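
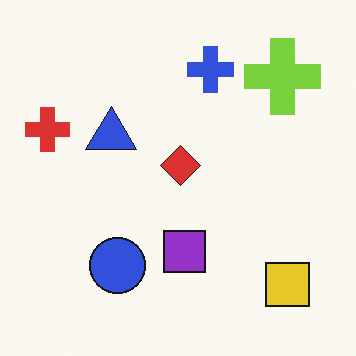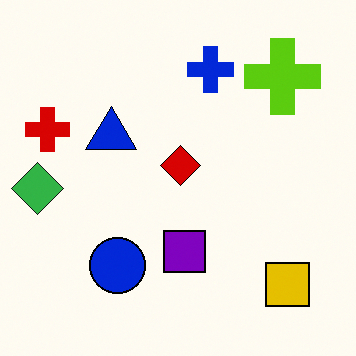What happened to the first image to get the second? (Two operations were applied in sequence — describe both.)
The transformation is: given slightly increased contrast, then overlaid with an additional green diamond.

Tones are pushed away from mid-grey across the whole image — a global contrast change. A green diamond appears in the second image that is absent from the first.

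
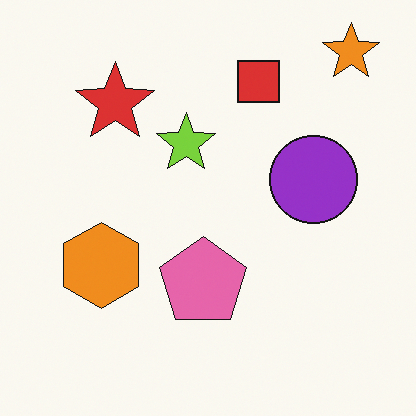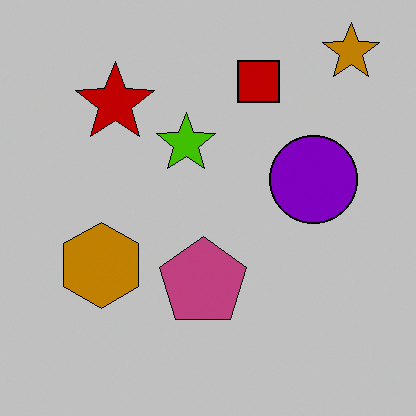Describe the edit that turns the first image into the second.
It was heavily posterized to just a handful of flat colors.

Each flat color has snapped to a coarser quantized level — most visibly, the near-white background has dropped to a flat grey.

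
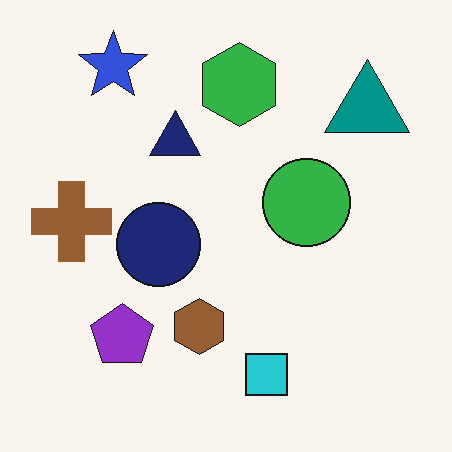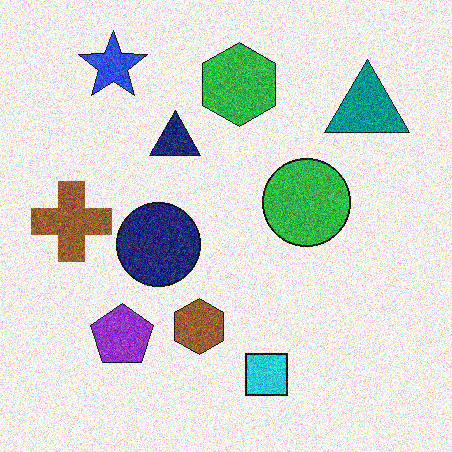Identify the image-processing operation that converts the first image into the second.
Degraded with heavy additive noise.

Random speckle covers the whole image, including the flat background.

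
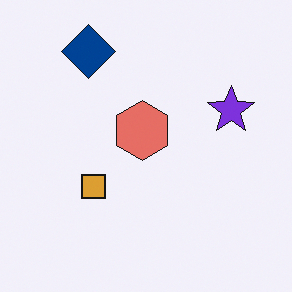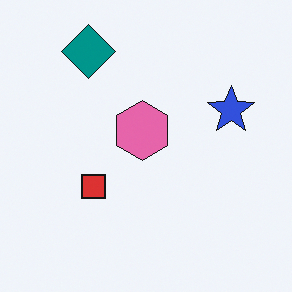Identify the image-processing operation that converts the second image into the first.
The image was hue-shifted by a small amount.

Every shape's color has rotated by the same amount around the hue wheel — a uniform hue shift.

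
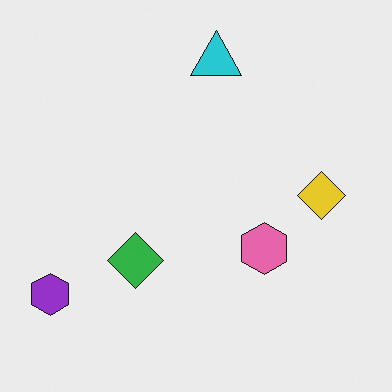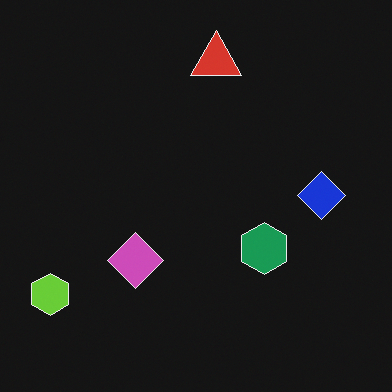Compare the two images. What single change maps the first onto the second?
The image was color-inverted (negative).

The light background has become dark and every shape's color is its complement — a photographic negative.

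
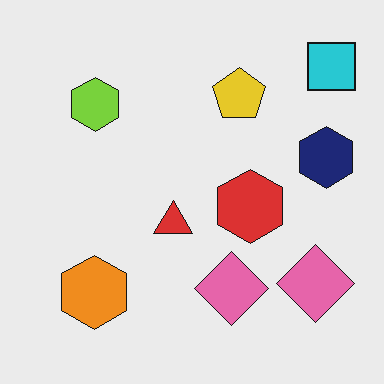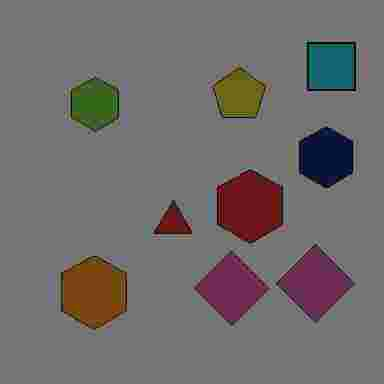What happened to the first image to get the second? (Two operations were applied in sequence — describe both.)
The transformation is: substantially darkened, then heavily JPEG-compressed with obvious blocking artifacts.

Every pixel — background and shapes alike — is uniformly darkened. Blocky 8×8 compression artifacts appear around shape edges and the flat background shows ringing — characteristic JPEG degradation.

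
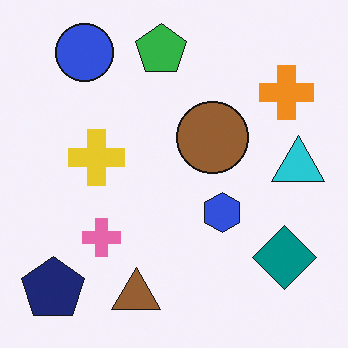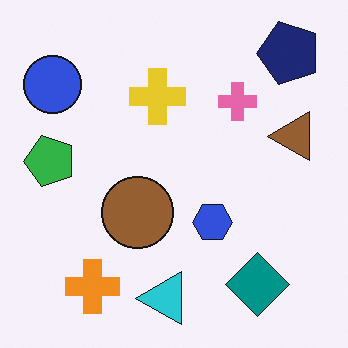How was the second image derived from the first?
It was transposed (reflected across the top-left ↔ bottom-right diagonal).

Shapes have swapped their row and column positions — what was in the top-right is now in the bottom-left — a diagonal reflection.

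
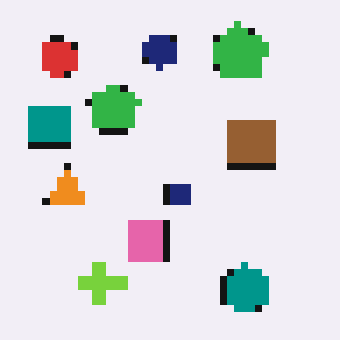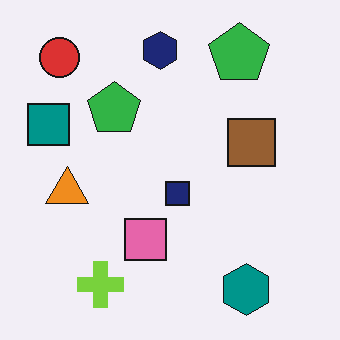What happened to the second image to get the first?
The first image is the second pixelated into visible square blocks.

Shapes are reduced to large square blocks; fine edges and outlines are lost — a downscale-then-upscale (mosaic) effect.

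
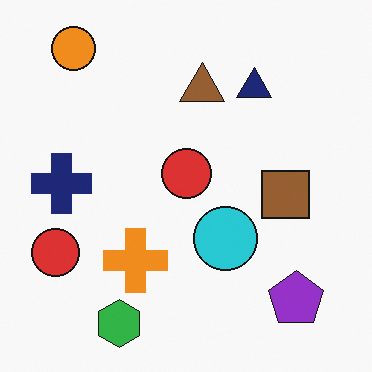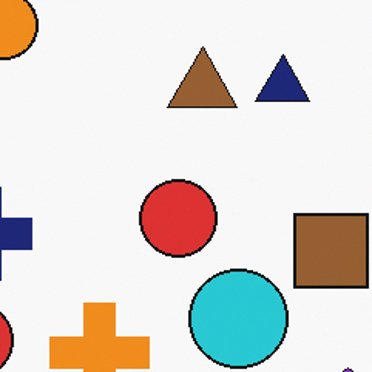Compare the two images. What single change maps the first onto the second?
The transformation is: cropped to a modestly smaller region and rescaled.

The visible shapes are larger and the field of view is narrower; shapes near the original edges may be partly or wholly outside the frame — a crop-and-rescale.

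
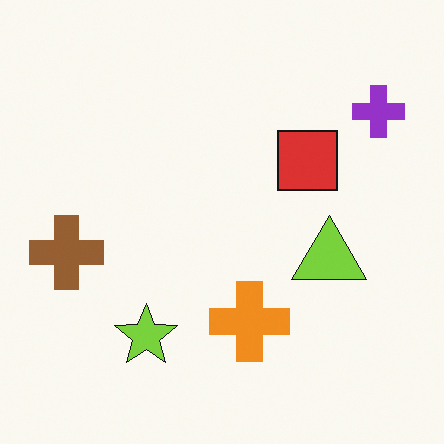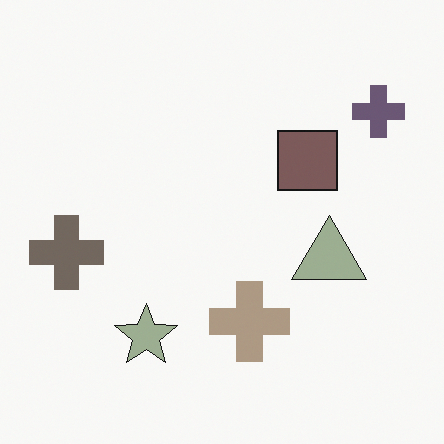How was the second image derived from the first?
The transformation is: heavily desaturated.

All colors are more muted and greyish — a global saturation change.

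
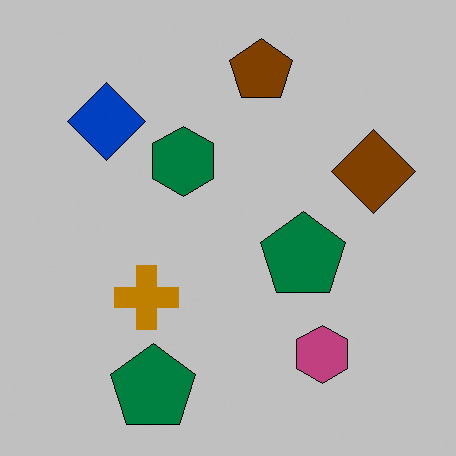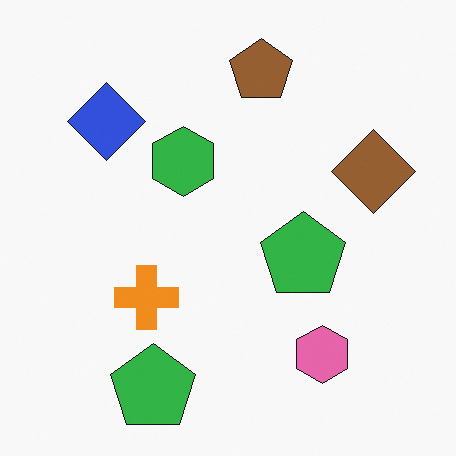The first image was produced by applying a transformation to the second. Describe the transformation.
The transformation is: aggressively posterized.

Each flat color has snapped to a coarser quantized level — most visibly, the near-white background has dropped to a flat grey.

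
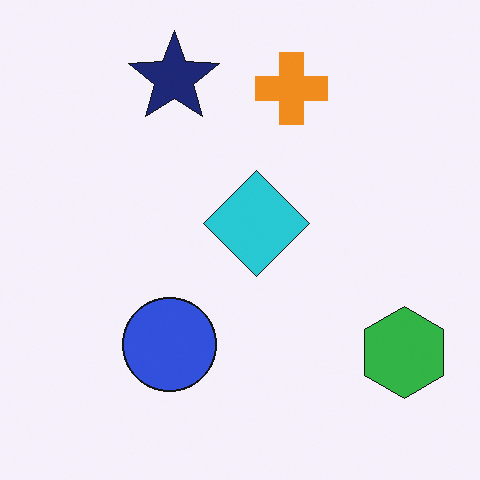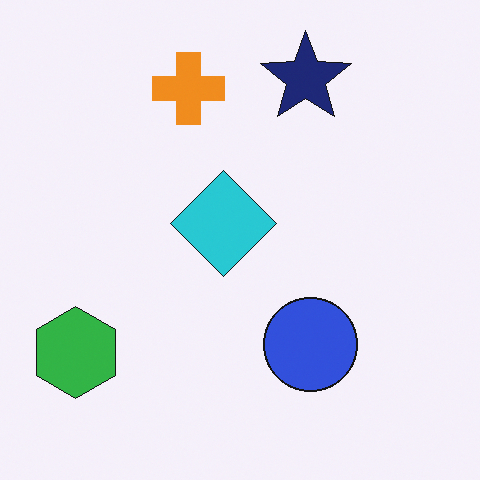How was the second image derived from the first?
The second image is the first flipped horizontally (left ↔ right).

The green hexagon is in the bottom-right of the first image and the bottom-left of the second — shapes on opposite sides of the vertical midline have swapped in a mirror flip.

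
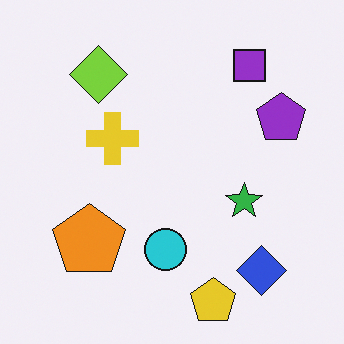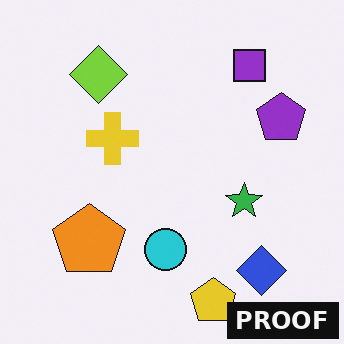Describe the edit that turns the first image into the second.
The second image is the first watermarked with the text "PROOF" in the lower-right corner.

A dark label reading "PROOF" appears in the lower-right corner.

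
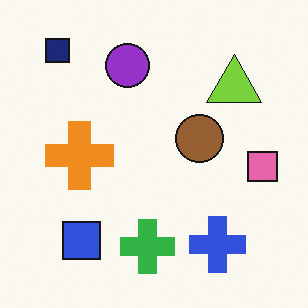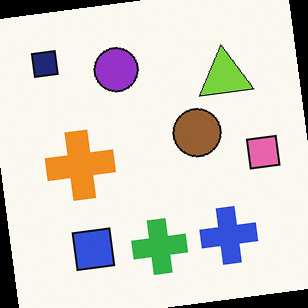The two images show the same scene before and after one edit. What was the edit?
It was rotated counter-clockwise by a slight angle.

Every shape is tilted by the same angle and the image corners show triangular fill wedges — a whole-image rotation by a non-right angle.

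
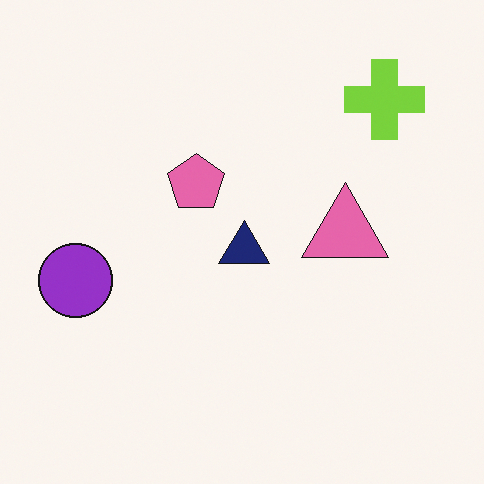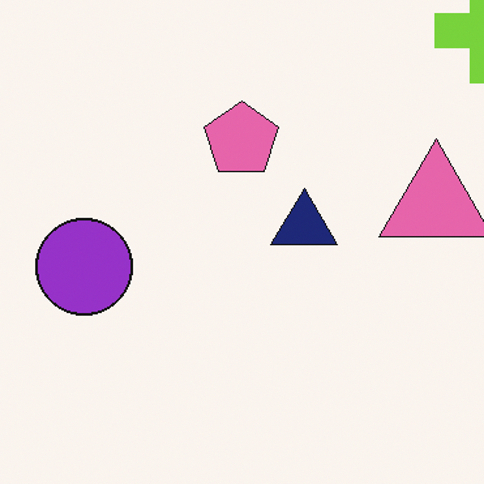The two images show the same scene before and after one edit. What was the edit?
Cropped slightly and scaled back up.

The visible shapes are larger and the field of view is narrower; shapes near the original edges may be partly or wholly outside the frame — a crop-and-rescale.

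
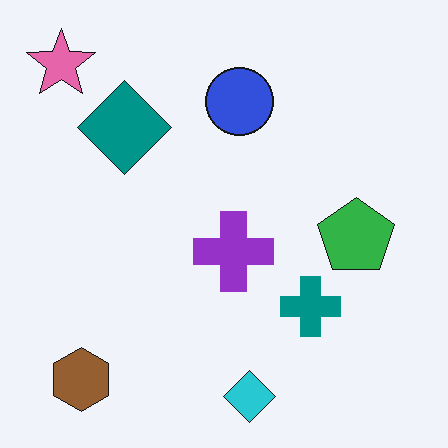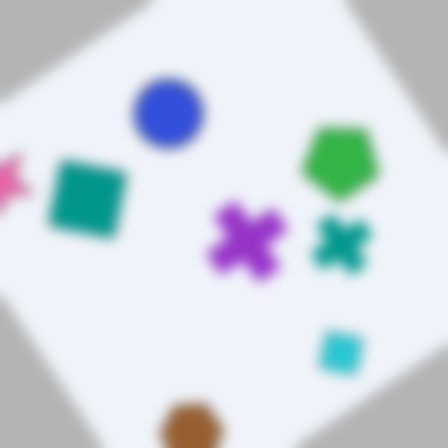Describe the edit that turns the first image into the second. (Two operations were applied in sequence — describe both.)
It was rotated counter-clockwise by a large amount — several tens of degrees, then heavily blurred.

Every shape is tilted by the same angle and the image corners show triangular fill wedges — a whole-image rotation by a non-right angle. Shape edges and outlines are uniformly softened across the whole image.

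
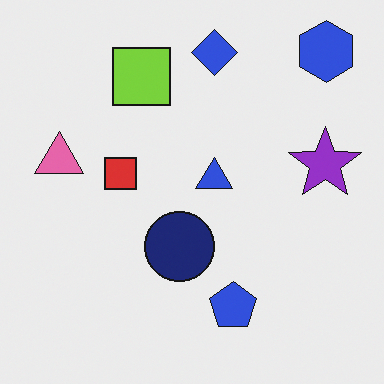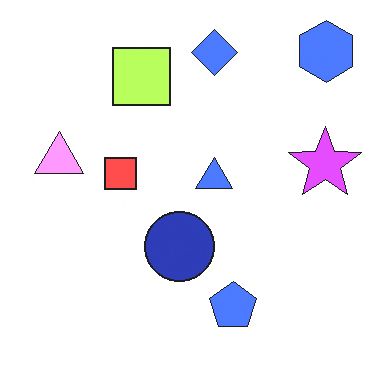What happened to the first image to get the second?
This is the original image brightened a lot.

Every pixel — background and shapes alike — is uniformly brightened.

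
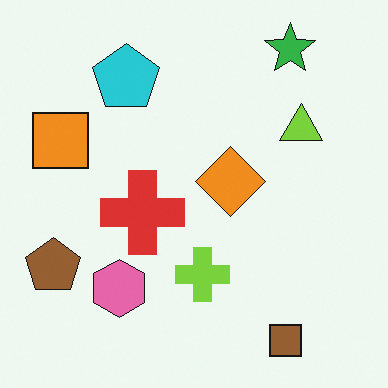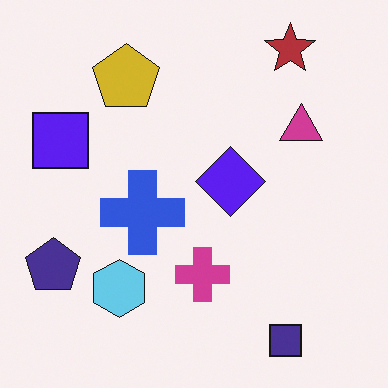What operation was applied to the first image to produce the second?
This is the original image hue-shifted by a large amount.

Every shape's color has rotated by the same amount around the hue wheel — a uniform hue shift.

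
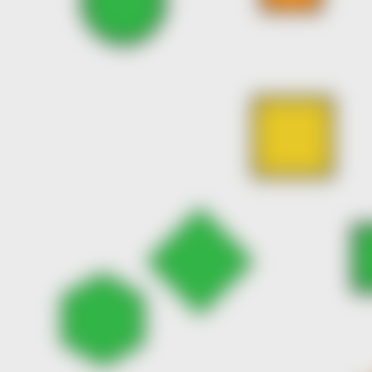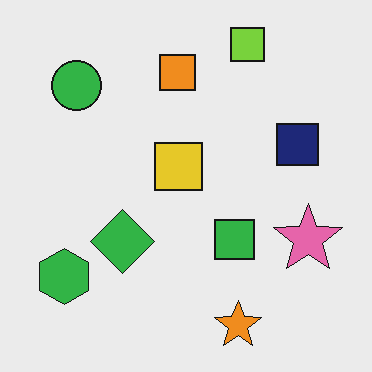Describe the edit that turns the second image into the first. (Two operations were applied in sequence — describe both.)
Strongly gaussian-blurred, then cropped tightly and scaled back up.

Shape edges and outlines are uniformly softened across the whole image. The visible shapes are larger and the field of view is narrower; shapes near the original edges may be partly or wholly outside the frame — a crop-and-rescale.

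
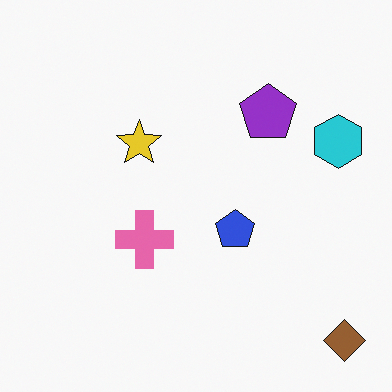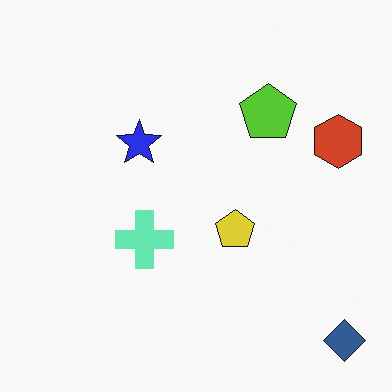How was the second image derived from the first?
The transformation is: hue-shifted by a large amount.

Every shape's color has rotated by the same amount around the hue wheel — a uniform hue shift.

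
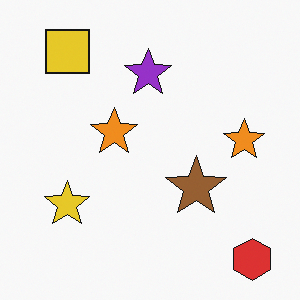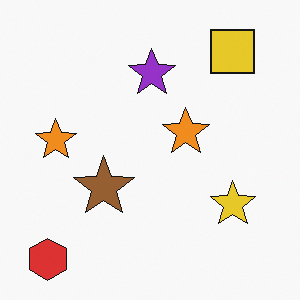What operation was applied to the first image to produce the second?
The image was flipped horizontally (left ↔ right).

The red hexagon is in the bottom-right of the first image and the bottom-left of the second — shapes on opposite sides of the vertical midline have swapped in a mirror flip.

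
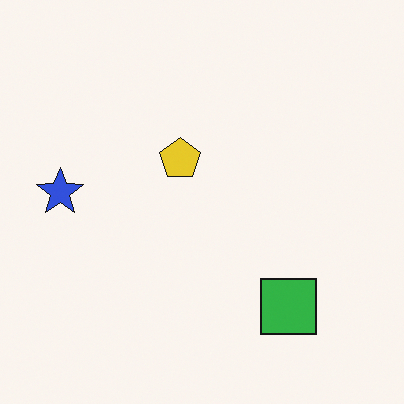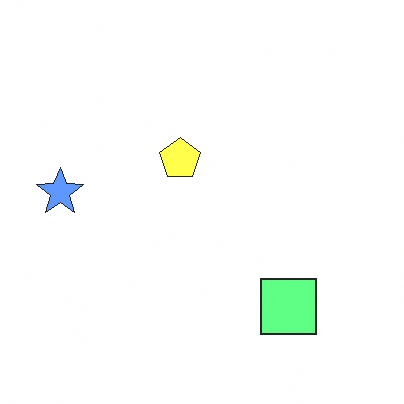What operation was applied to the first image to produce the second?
The image was noticeably brightened.

Every pixel — background and shapes alike — is uniformly brightened.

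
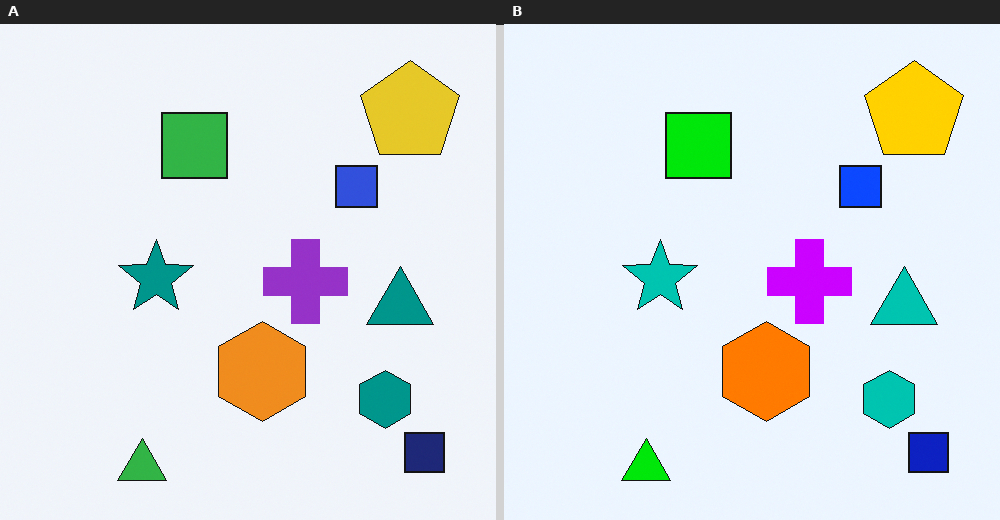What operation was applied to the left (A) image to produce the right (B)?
This is the original image made much more vivid (saturation change).

All colors are more vivid — a global saturation change.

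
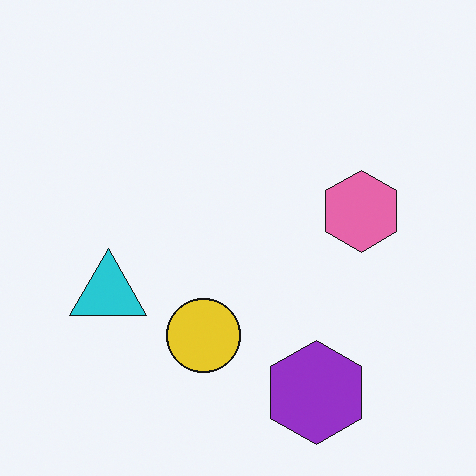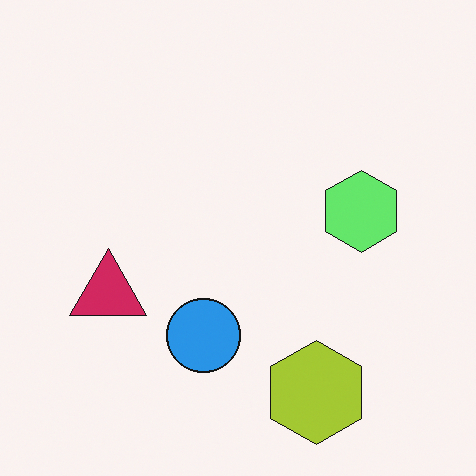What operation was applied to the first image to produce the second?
This is the original image hue-shifted by a large amount.

Every shape's color has rotated by the same amount around the hue wheel — a uniform hue shift.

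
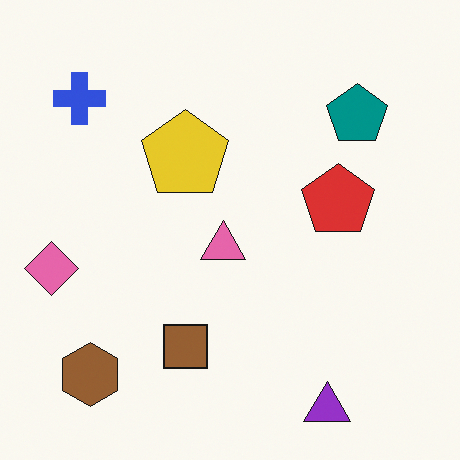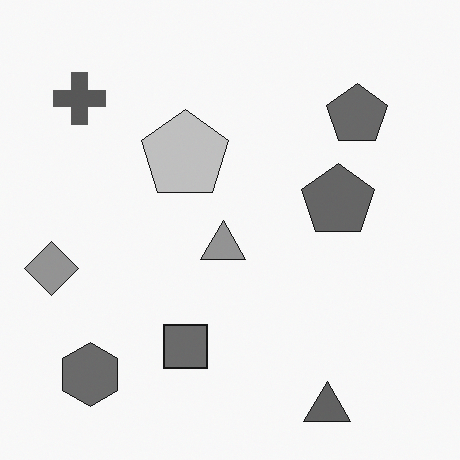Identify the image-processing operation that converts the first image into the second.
The image was converted to grayscale.

All color is removed — every shape is now a shade of grey.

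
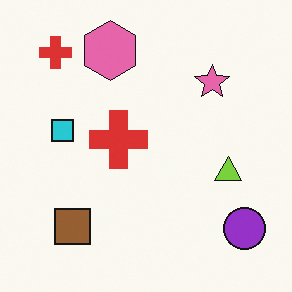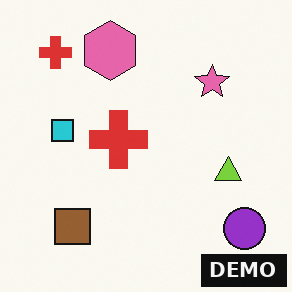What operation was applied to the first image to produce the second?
This is the original image watermarked with the text "DEMO" in the lower-right corner.

A dark label reading "DEMO" appears in the lower-right corner.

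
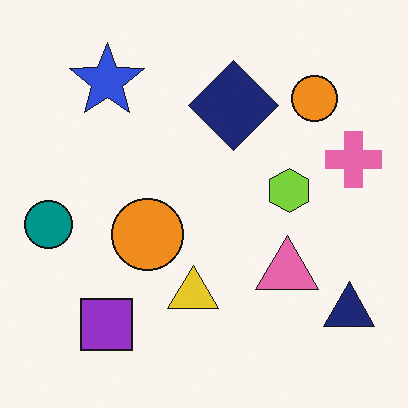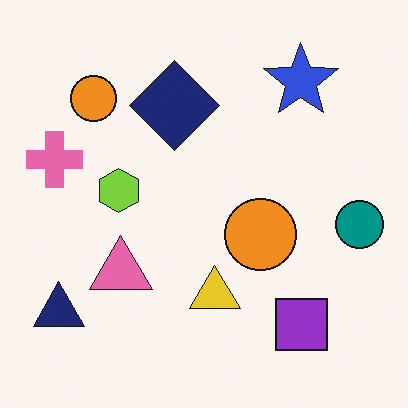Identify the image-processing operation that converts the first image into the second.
The second image is the first flipped horizontally (left ↔ right).

The teal circle is in the left of the first image and the right of the second — shapes on opposite sides of the vertical midline have swapped in a mirror flip.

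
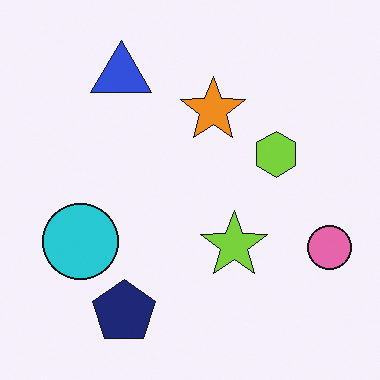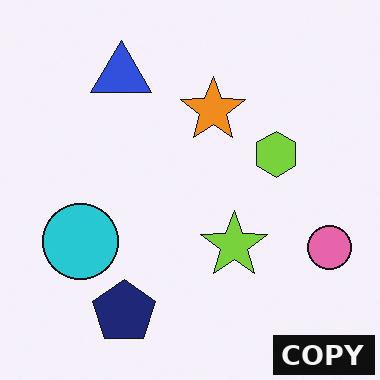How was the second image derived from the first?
The image was watermarked with the text "COPY" in the lower-right corner.

A dark label reading "COPY" appears in the lower-right corner.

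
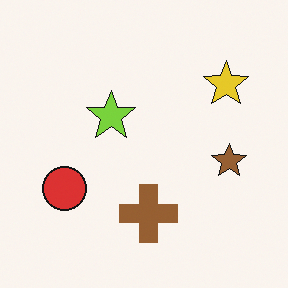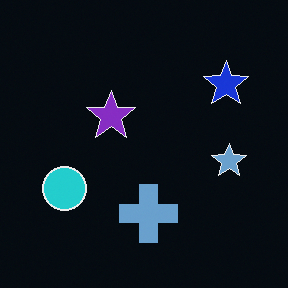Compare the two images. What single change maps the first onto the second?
The image was color-inverted (negative).

The light background has become dark and every shape's color is its complement — a photographic negative.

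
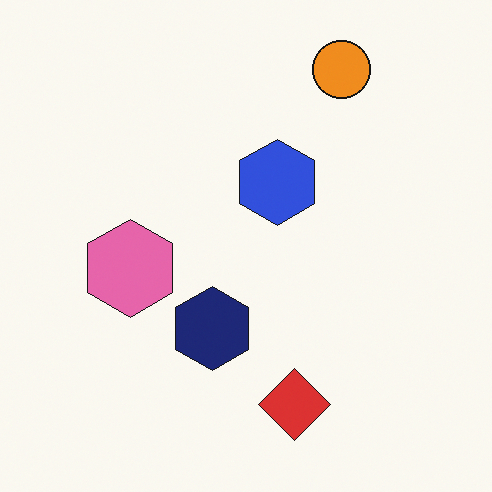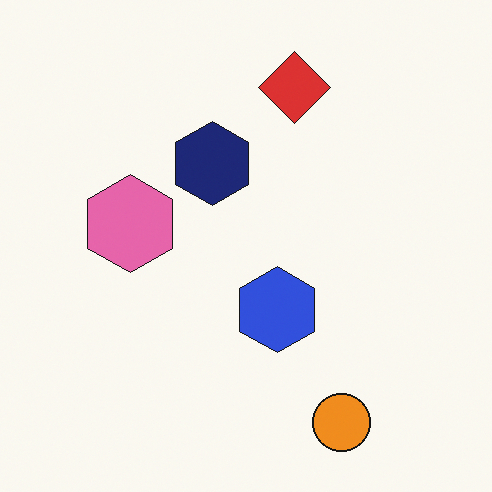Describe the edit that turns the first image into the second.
This is the original image flipped vertically (top ↔ bottom).

The orange circle is in the top-right of the first image and the bottom-right of the second — shapes on opposite sides of the horizontal midline have swapped in a mirror flip.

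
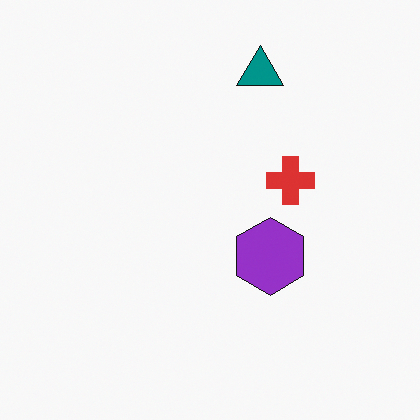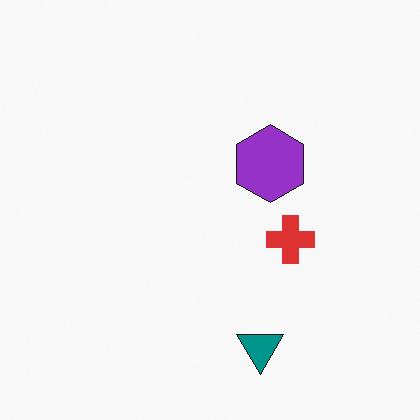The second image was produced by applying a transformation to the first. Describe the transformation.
The transformation is: flipped vertically (top ↔ bottom).

The teal triangle is in the top of the first image and the bottom of the second — shapes on opposite sides of the horizontal midline have swapped in a mirror flip.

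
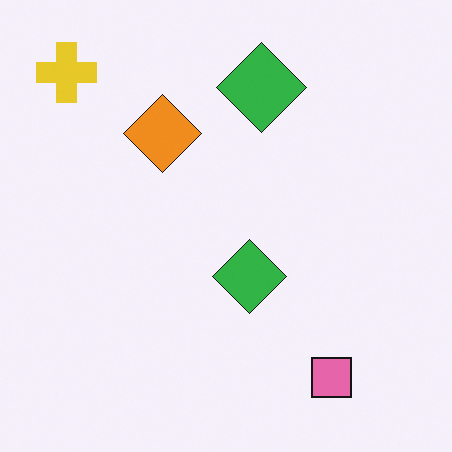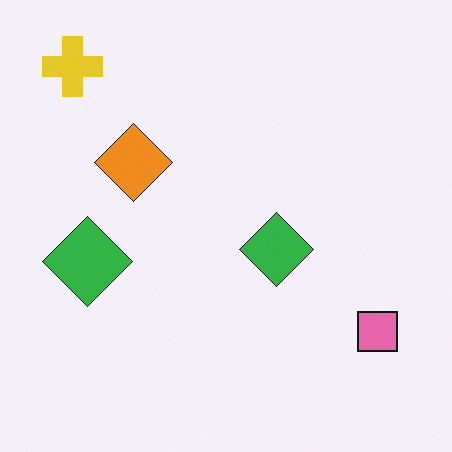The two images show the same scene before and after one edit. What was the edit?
This is the original image transposed (reflected across the top-left ↔ bottom-right diagonal).

Shapes have swapped their row and column positions — what was in the top-right is now in the bottom-left — a diagonal reflection.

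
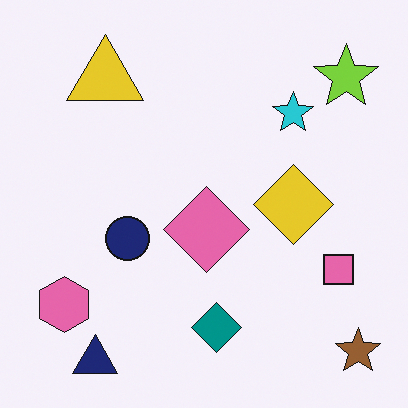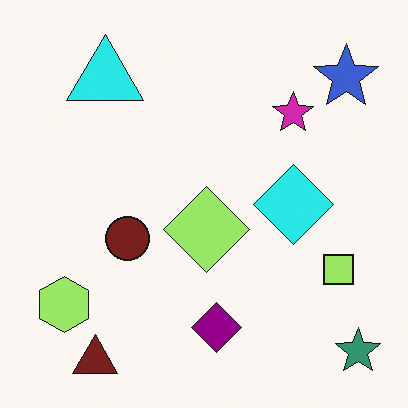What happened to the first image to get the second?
It was hue-shifted by a moderate amount.

Every shape's color has rotated by the same amount around the hue wheel — a uniform hue shift.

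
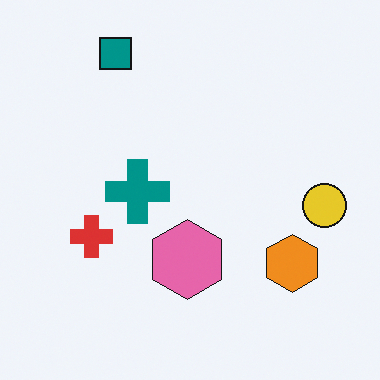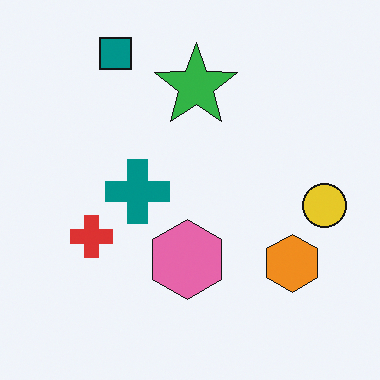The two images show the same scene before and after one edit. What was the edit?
This is the original image overlaid with an additional green star.

A green star appears in the second image that is absent from the first.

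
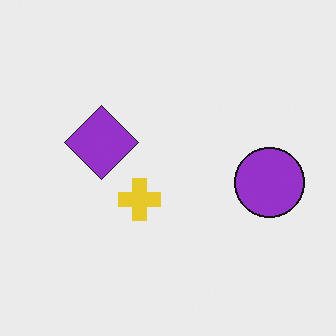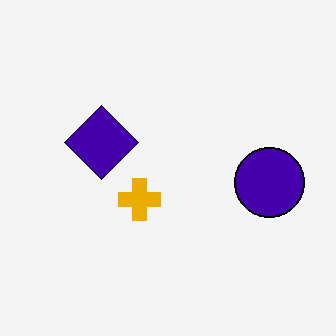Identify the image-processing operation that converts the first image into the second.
This is the original image given much higher contrast.

Tones are pushed away from mid-grey across the whole image — a global contrast change.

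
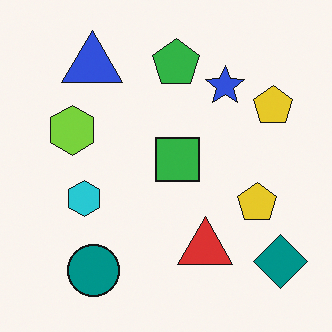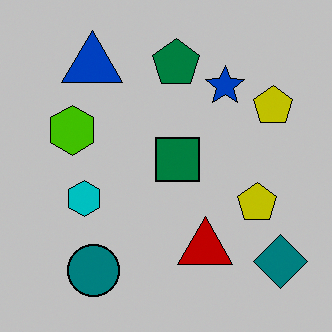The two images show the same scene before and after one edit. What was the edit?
This is the original image aggressively posterized.

Each flat color has snapped to a coarser quantized level — most visibly, the near-white background has dropped to a flat grey.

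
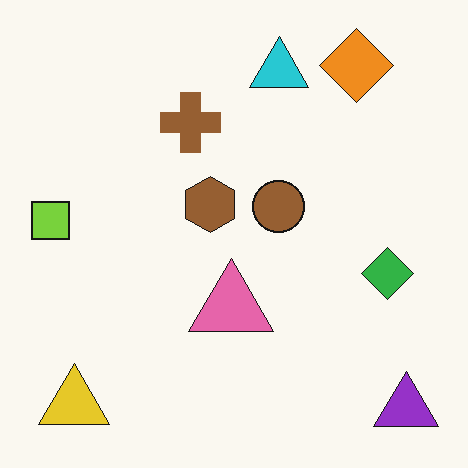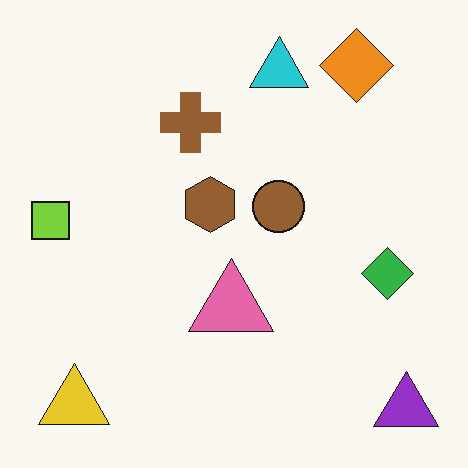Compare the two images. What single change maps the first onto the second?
The second image is the first JPEG-compressed with visible artifacts.

Blocky 8×8 compression artifacts appear around shape edges and the flat background shows ringing — characteristic JPEG degradation.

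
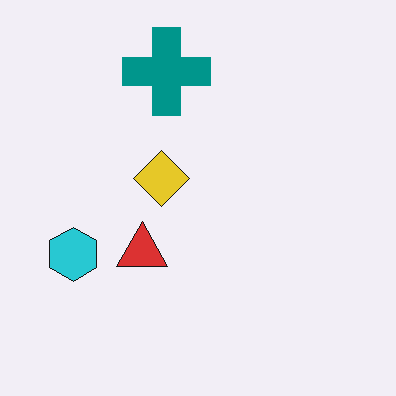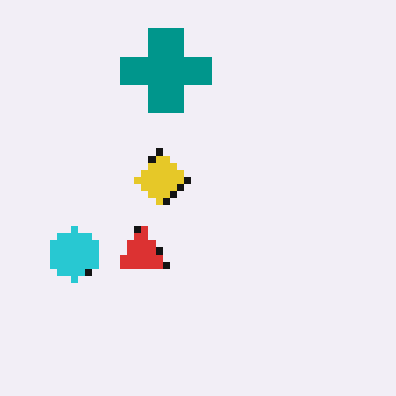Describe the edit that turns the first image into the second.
The second image is the first pixelated into visible square blocks.

Shapes are reduced to large square blocks; fine edges and outlines are lost — a downscale-then-upscale (mosaic) effect.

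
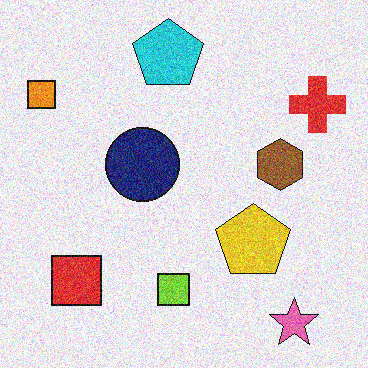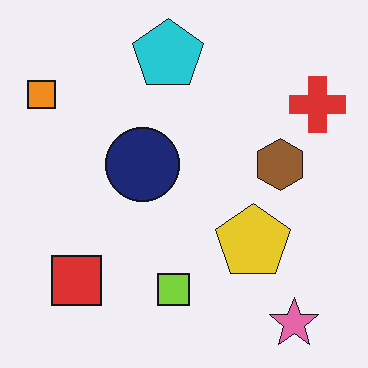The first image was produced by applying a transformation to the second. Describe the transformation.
The transformation is: degraded with heavy additive noise.

Random speckle covers the whole image, including the flat background.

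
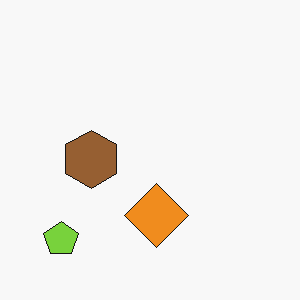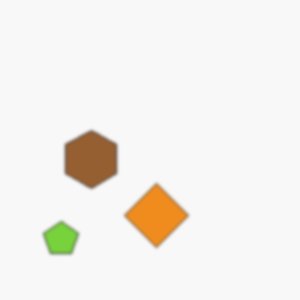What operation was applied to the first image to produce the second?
It was slightly softened.

Shape edges and outlines are uniformly softened across the whole image.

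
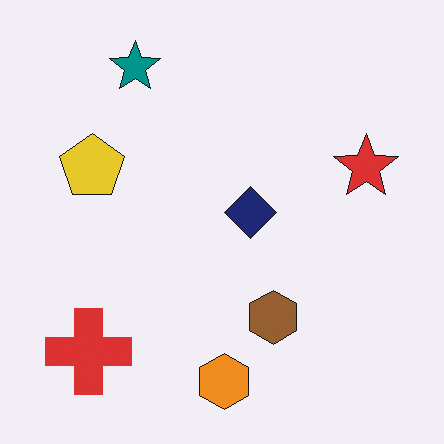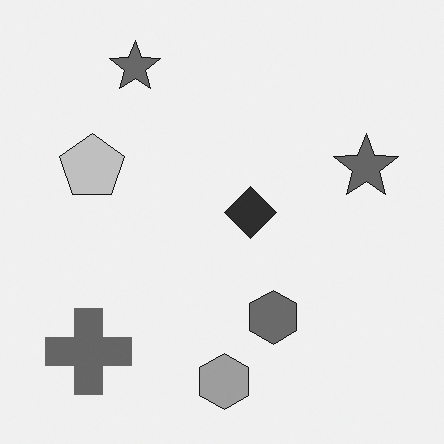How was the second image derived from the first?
The transformation is: converted to grayscale.

All color is removed — every shape is now a shade of grey.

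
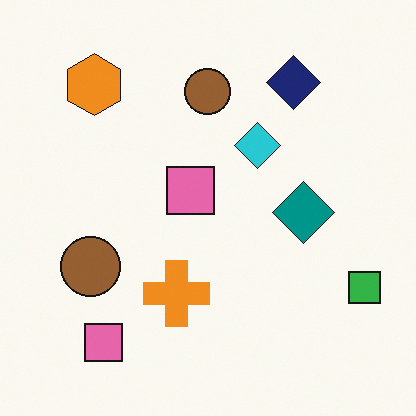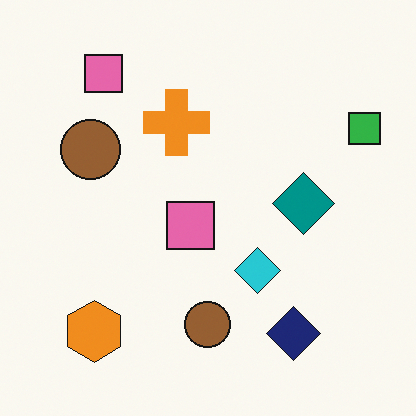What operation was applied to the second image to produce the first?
Flipped vertically (top ↔ bottom).

The navy diamond is in the bottom-right of the second image and the top-right of the first — shapes on opposite sides of the horizontal midline have swapped in a mirror flip.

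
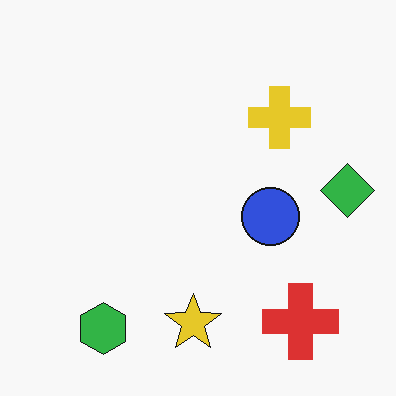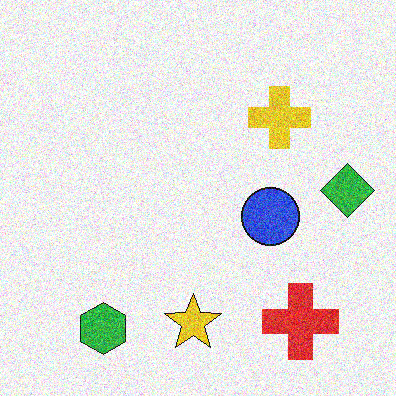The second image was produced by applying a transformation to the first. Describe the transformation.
The image was degraded with heavy additive noise.

Random speckle covers the whole image, including the flat background.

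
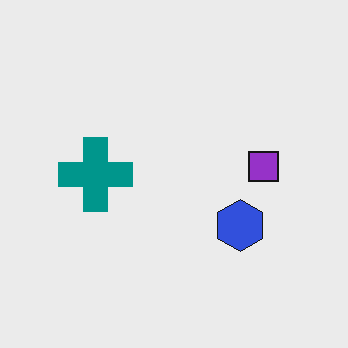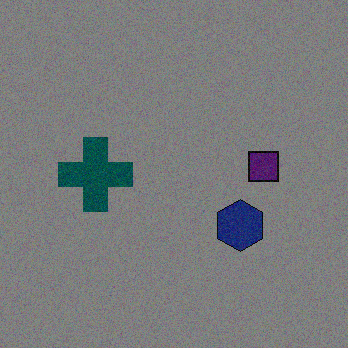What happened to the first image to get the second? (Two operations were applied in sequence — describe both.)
This is the original image degraded with moderate additive noise, then darkened a lot.

Random speckle covers the whole image, including the flat background. Every pixel — background and shapes alike — is uniformly darkened.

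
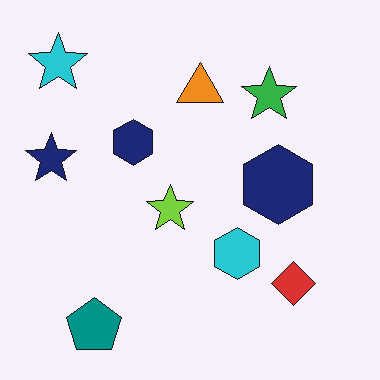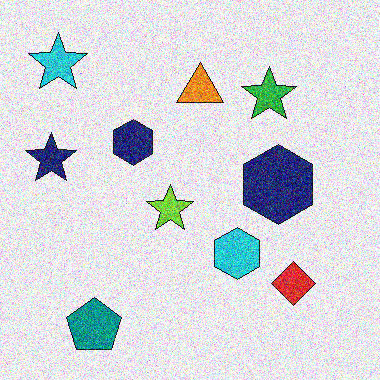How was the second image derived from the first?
The transformation is: degraded with a thick layer of grain.

Random speckle covers the whole image, including the flat background.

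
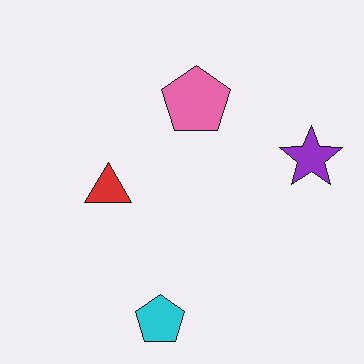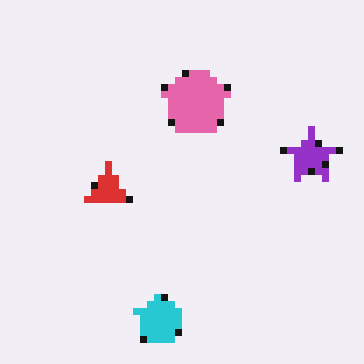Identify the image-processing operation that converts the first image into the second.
Moderately pixelated.

Shapes are reduced to large square blocks; fine edges and outlines are lost — a downscale-then-upscale (mosaic) effect.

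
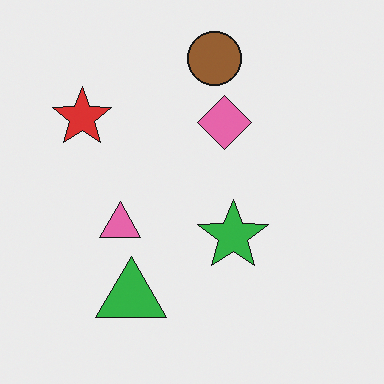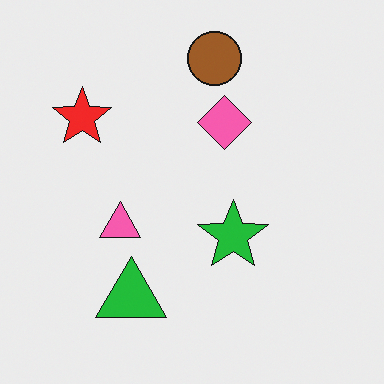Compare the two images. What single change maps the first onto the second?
The transformation is: slightly oversaturated.

All colors are more vivid — a global saturation change.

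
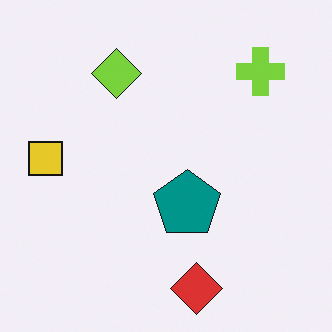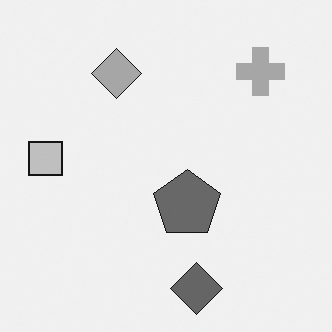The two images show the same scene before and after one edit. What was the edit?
The image was converted to grayscale.

All color is removed — every shape is now a shade of grey.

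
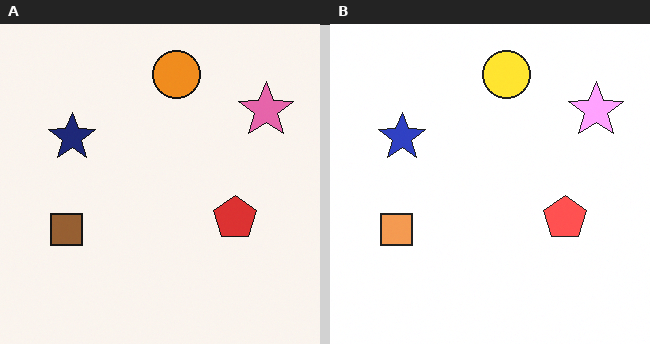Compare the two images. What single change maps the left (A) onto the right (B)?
The transformation is: noticeably brightened.

Every pixel — background and shapes alike — is uniformly brightened.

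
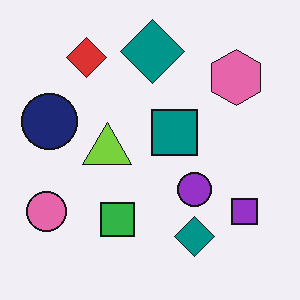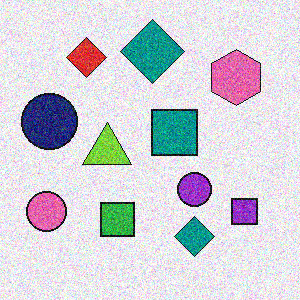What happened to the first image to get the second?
This is the original image degraded with strong gaussian noise.

Random speckle covers the whole image, including the flat background.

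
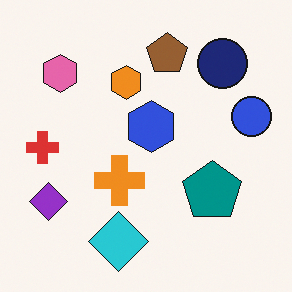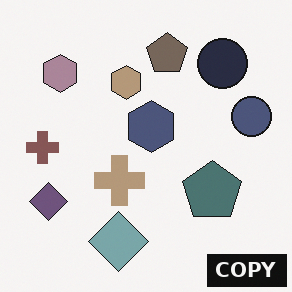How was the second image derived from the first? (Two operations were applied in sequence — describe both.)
The image was made much more muted (saturation change), then watermarked with the text "COPY" in the lower-right corner.

All colors are more muted and greyish — a global saturation change. A dark label reading "COPY" appears in the lower-right corner.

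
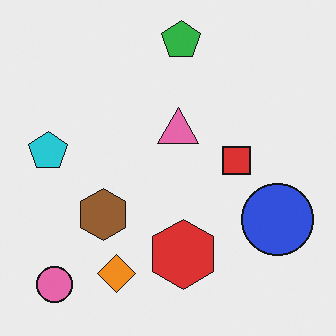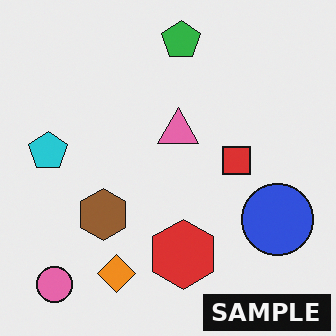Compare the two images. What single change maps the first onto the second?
This is the original image watermarked with the text "SAMPLE" in the lower-right corner.

A dark label reading "SAMPLE" appears in the lower-right corner.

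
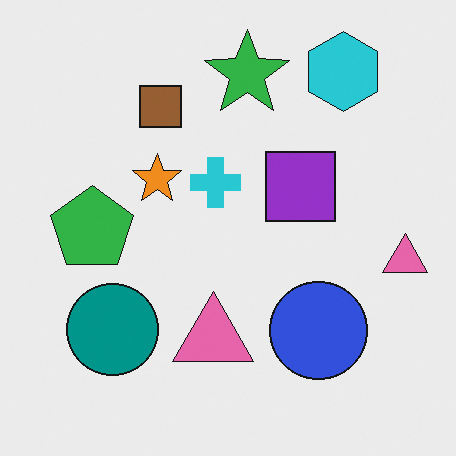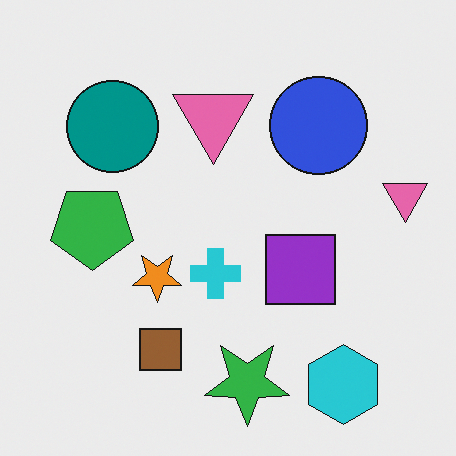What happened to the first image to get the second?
The image was flipped vertically (top ↔ bottom).

The cyan hexagon is in the top-right of the first image and the bottom-right of the second — shapes on opposite sides of the horizontal midline have swapped in a mirror flip.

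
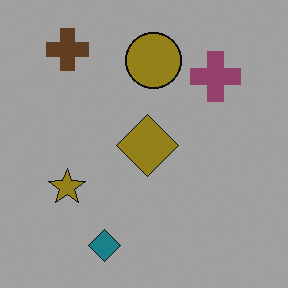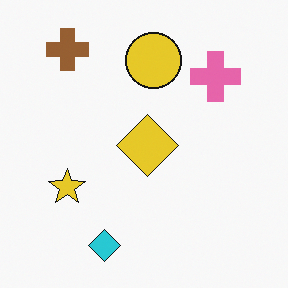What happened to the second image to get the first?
This is the original image noticeably darkened.

Every pixel — background and shapes alike — is uniformly darkened.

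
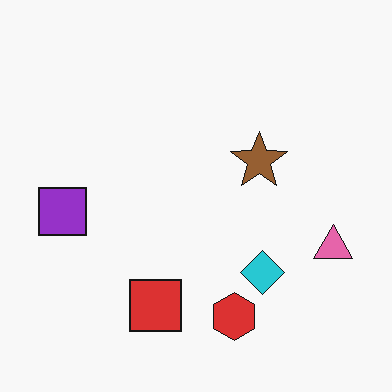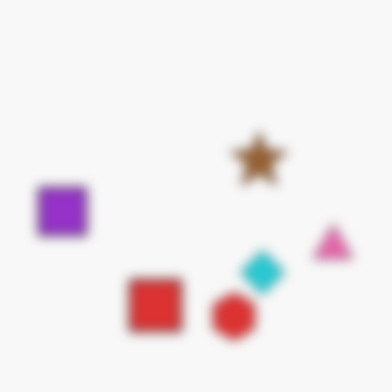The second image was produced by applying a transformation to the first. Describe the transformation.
The second image is the first strongly gaussian-blurred.

Shape edges and outlines are uniformly softened across the whole image.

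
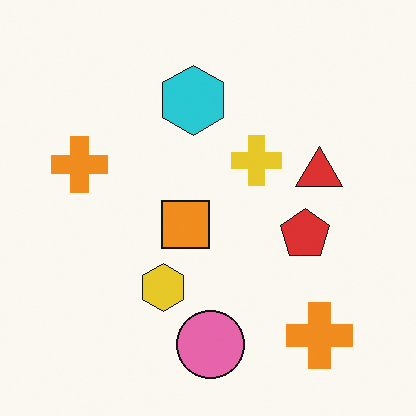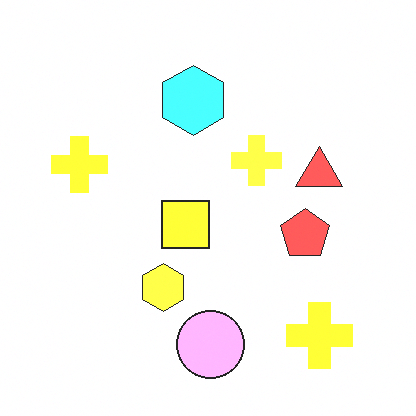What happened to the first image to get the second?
This is the original image noticeably brightened.

Every pixel — background and shapes alike — is uniformly brightened.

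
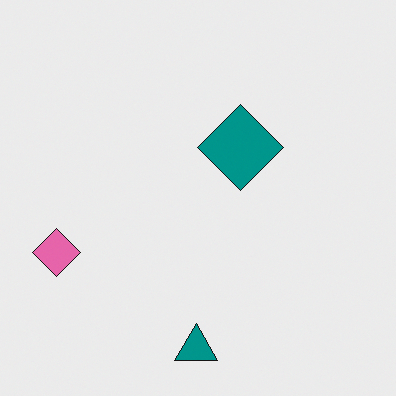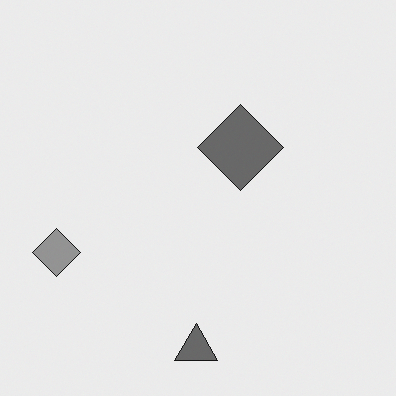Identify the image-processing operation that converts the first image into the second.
It was converted to grayscale.

All color is removed — every shape is now a shade of grey.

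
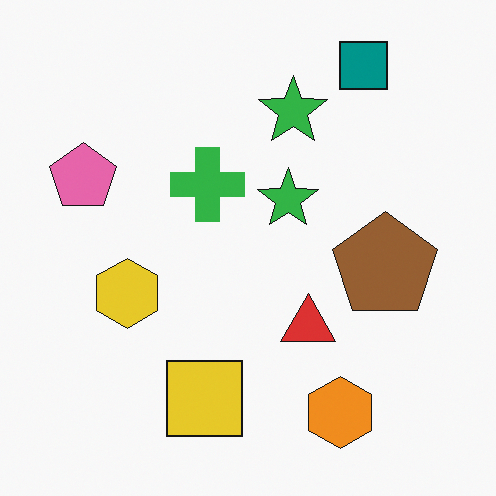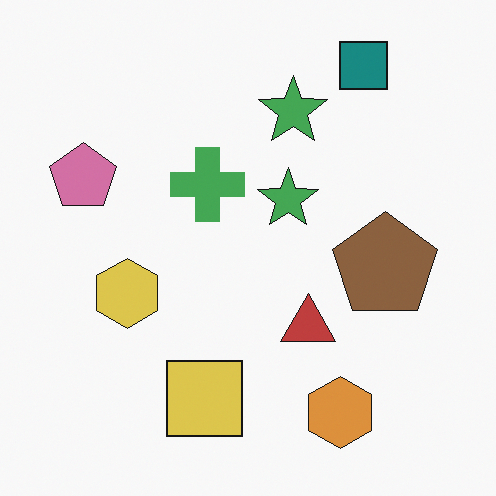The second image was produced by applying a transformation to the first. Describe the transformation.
The image was slightly desaturated.

All colors are more muted and greyish — a global saturation change.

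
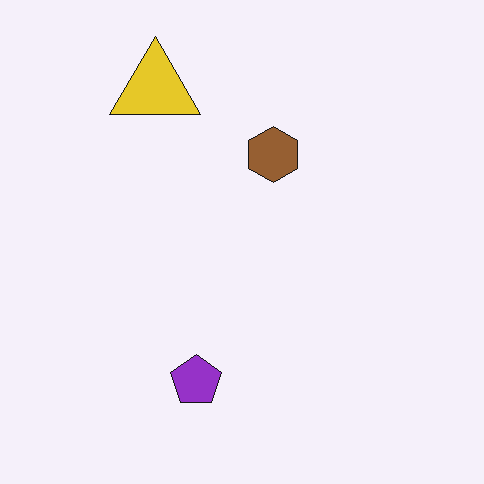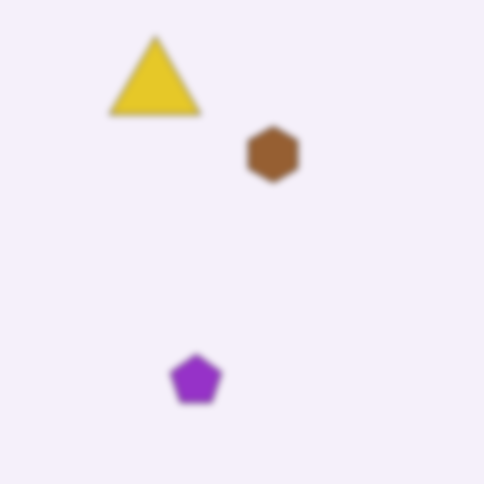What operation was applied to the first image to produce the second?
The image was moderately blurred.

Shape edges and outlines are uniformly softened across the whole image.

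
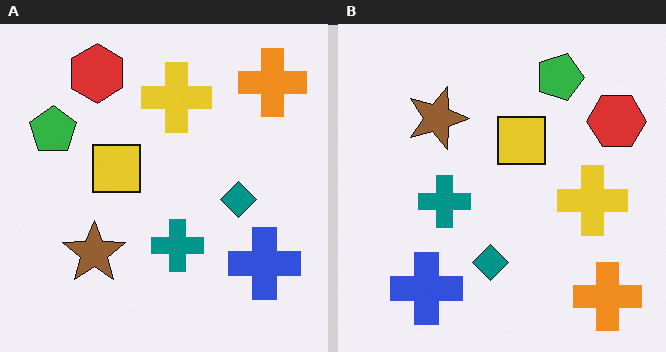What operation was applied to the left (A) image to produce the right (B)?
Rotated 90° clockwise.

The orange cross sits in the top-right of the left (A) image and the bottom-right of the right (B) — consistent with a whole-image 90° clockwise rotation.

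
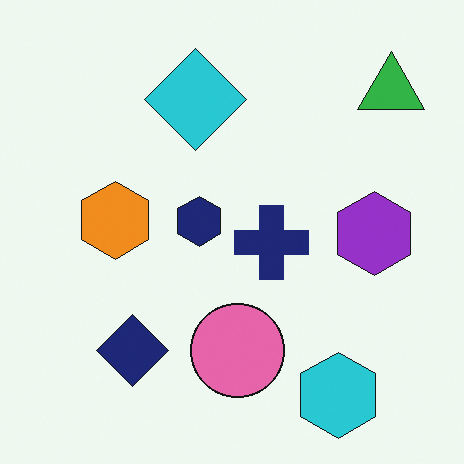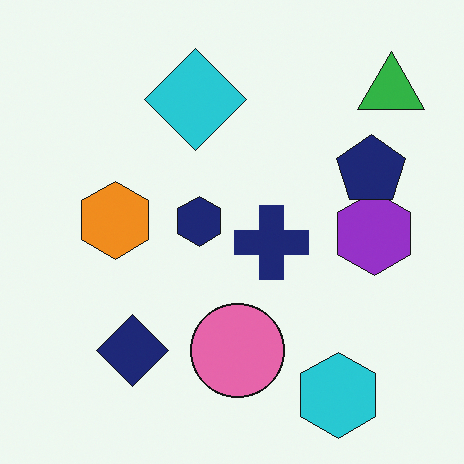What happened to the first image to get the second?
The transformation is: overlaid with an additional navy pentagon.

A navy pentagon appears in the second image that is absent from the first.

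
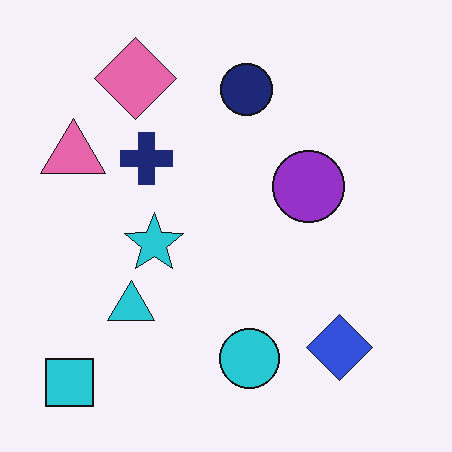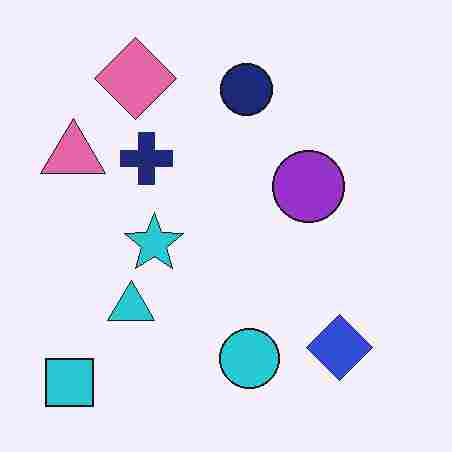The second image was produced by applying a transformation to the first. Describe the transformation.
Degraded with heavy JPEG compression.

Blocky 8×8 compression artifacts appear around shape edges and the flat background shows ringing — characteristic JPEG degradation.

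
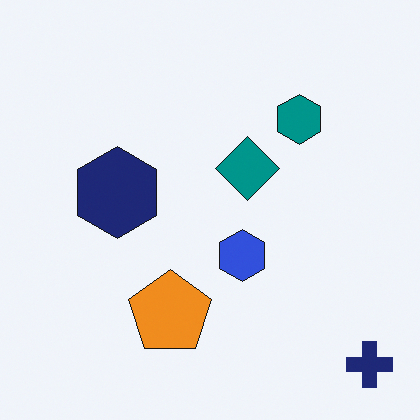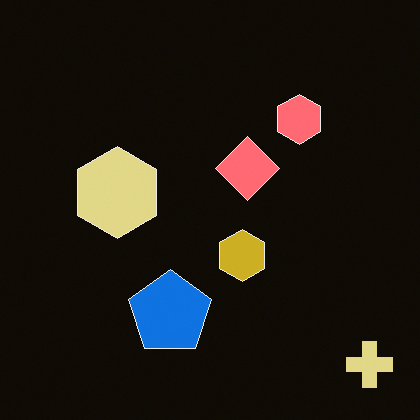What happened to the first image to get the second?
It was color-inverted (negative).

The light background has become dark and every shape's color is its complement — a photographic negative.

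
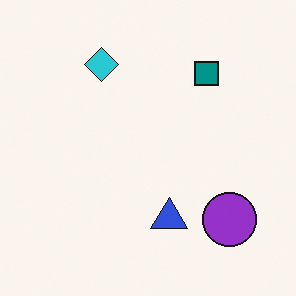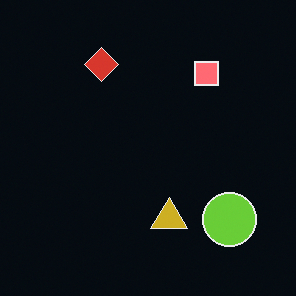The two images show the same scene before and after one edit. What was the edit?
This is the original image color-inverted (negative).

The light background has become dark and every shape's color is its complement — a photographic negative.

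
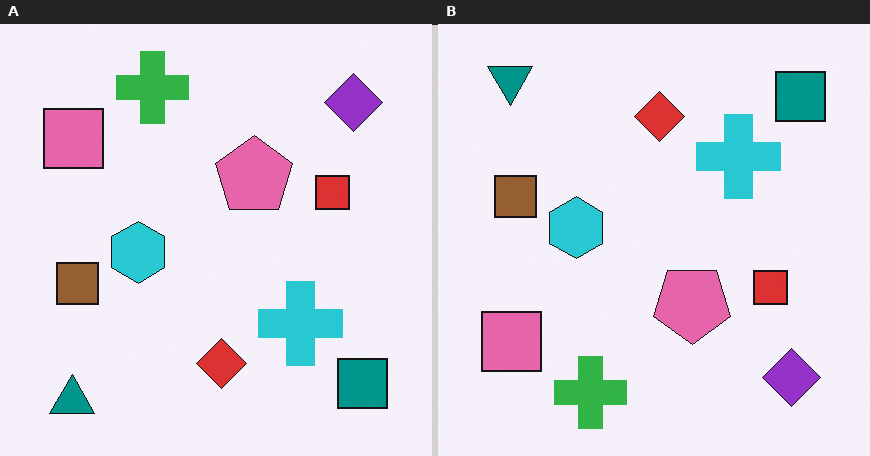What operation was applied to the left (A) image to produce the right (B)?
Flipped vertically (top ↔ bottom).

The teal triangle is in the bottom-left of the left (A) image and the top-left of the right (B) — shapes on opposite sides of the horizontal midline have swapped in a mirror flip.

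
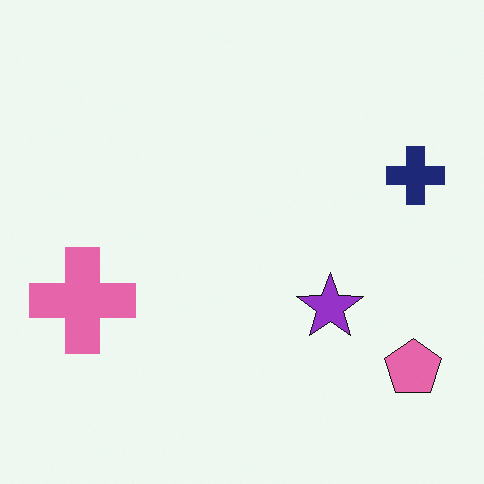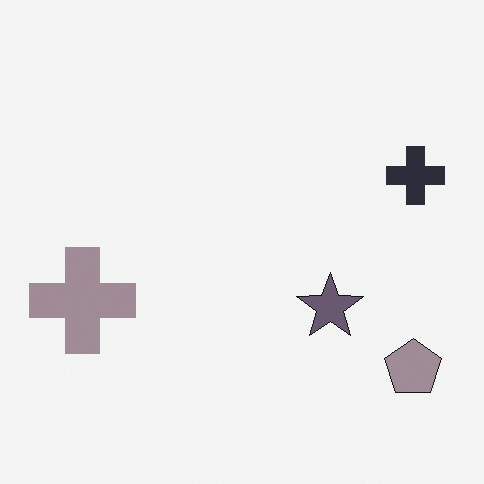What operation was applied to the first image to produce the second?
The image was made much more muted (saturation change).

All colors are more muted and greyish — a global saturation change.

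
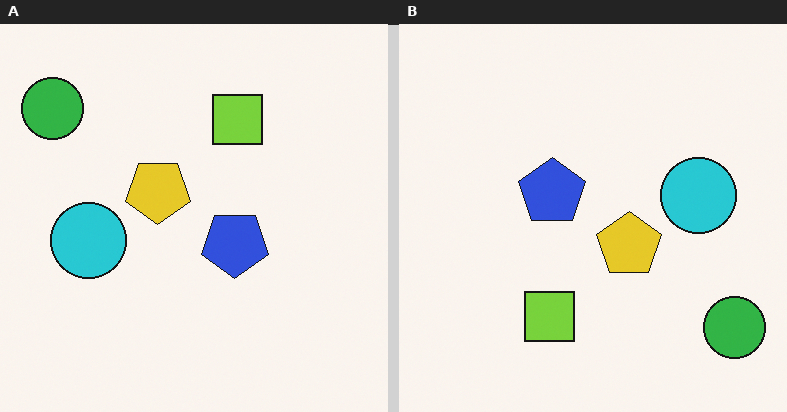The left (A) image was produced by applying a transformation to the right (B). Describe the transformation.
This is the original image rotated 180°.

The green circle sits in the bottom-right of the right (B) image and the top-left of the left (A) — consistent with a whole-image 180° rotation.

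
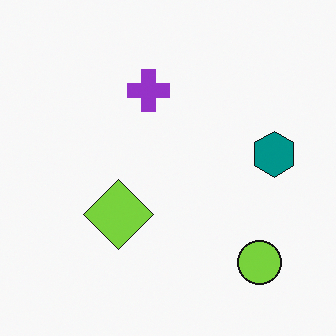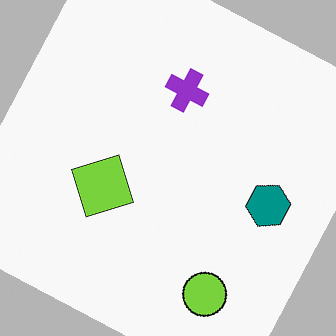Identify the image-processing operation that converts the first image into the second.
The transformation is: rotated clockwise by a clearly visible amount.

Every shape is tilted by the same angle and the image corners show triangular fill wedges — a whole-image rotation by a non-right angle.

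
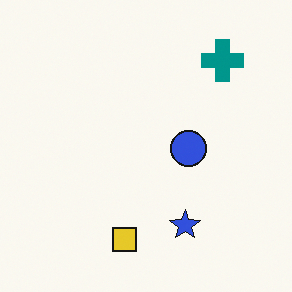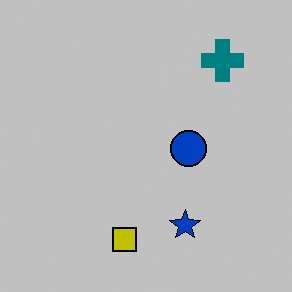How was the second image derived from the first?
Heavily posterized to just a handful of flat colors.

Each flat color has snapped to a coarser quantized level — most visibly, the near-white background has dropped to a flat grey.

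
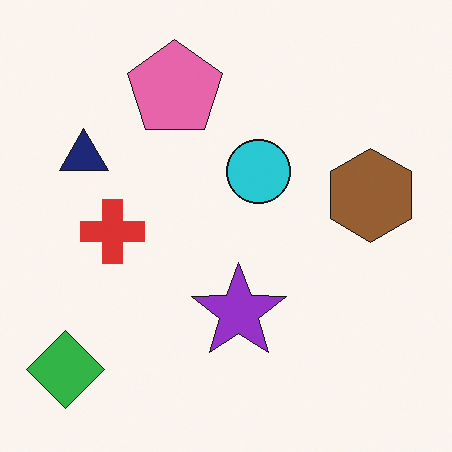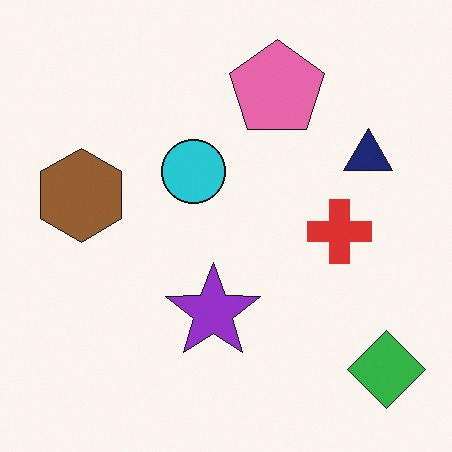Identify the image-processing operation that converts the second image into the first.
The transformation is: flipped horizontally (left ↔ right).

The green diamond is in the bottom-right of the second image and the bottom-left of the first — shapes on opposite sides of the vertical midline have swapped in a mirror flip.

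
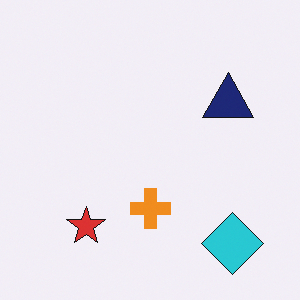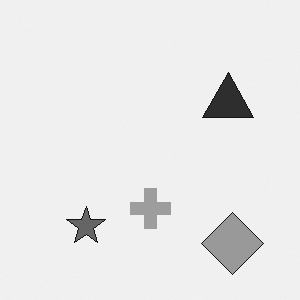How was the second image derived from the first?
This is the original image converted to grayscale.

All color is removed — every shape is now a shade of grey.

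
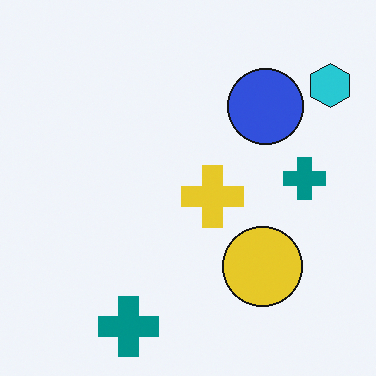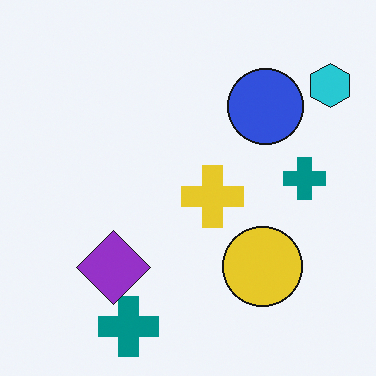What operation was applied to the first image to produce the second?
Overlaid with an additional purple diamond.

A purple diamond appears in the second image that is absent from the first.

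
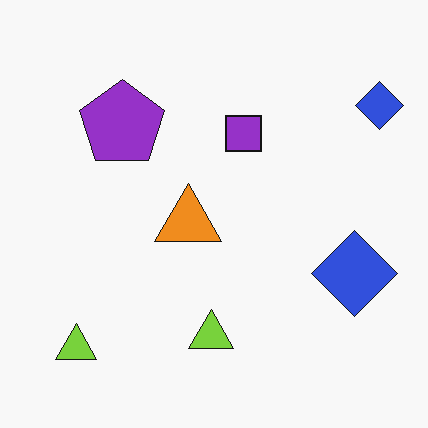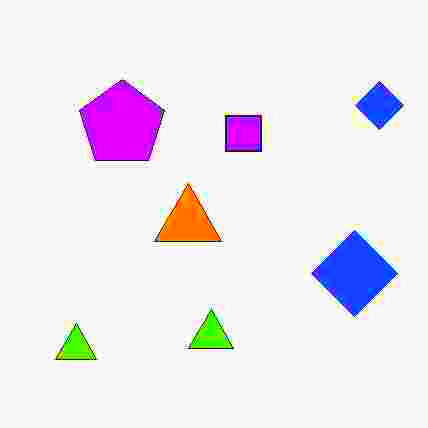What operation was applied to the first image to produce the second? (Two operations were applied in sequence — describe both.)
This is the original image degraded with heavy JPEG compression, then heavily oversaturated.

Blocky 8×8 compression artifacts appear around shape edges and the flat background shows ringing — characteristic JPEG degradation. All colors are more vivid — a global saturation change.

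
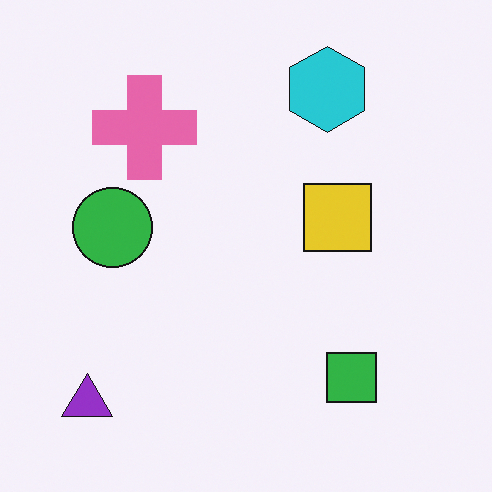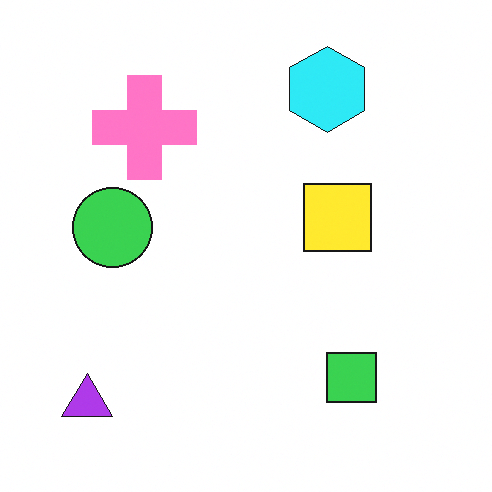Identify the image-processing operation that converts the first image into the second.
It was brightened a little.

Every pixel — background and shapes alike — is uniformly brightened.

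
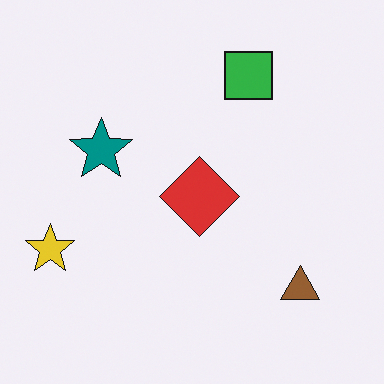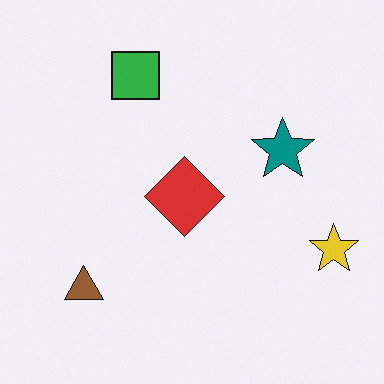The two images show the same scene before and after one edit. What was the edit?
Flipped horizontally (left ↔ right).

The yellow star is in the left of the first image and the right of the second — shapes on opposite sides of the vertical midline have swapped in a mirror flip.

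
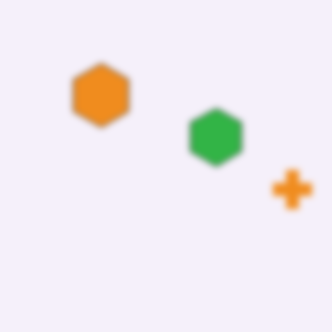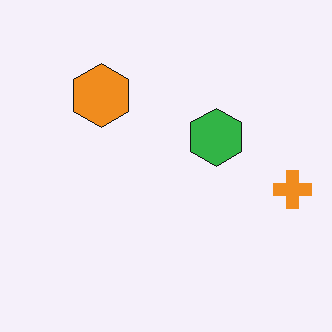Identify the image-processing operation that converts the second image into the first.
The image was moderately blurred.

Shape edges and outlines are uniformly softened across the whole image.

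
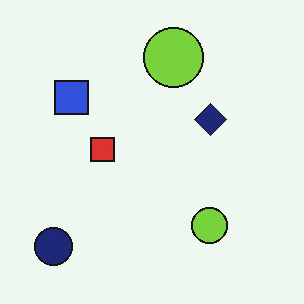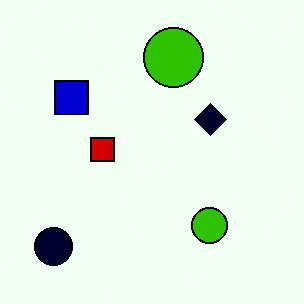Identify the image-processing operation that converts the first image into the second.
The image was boosted in contrast.

Tones are pushed away from mid-grey across the whole image — a global contrast change.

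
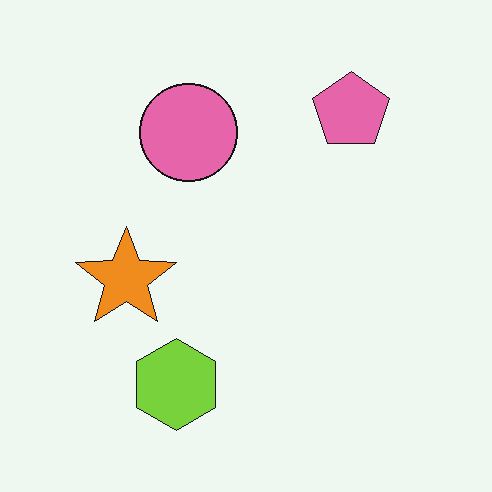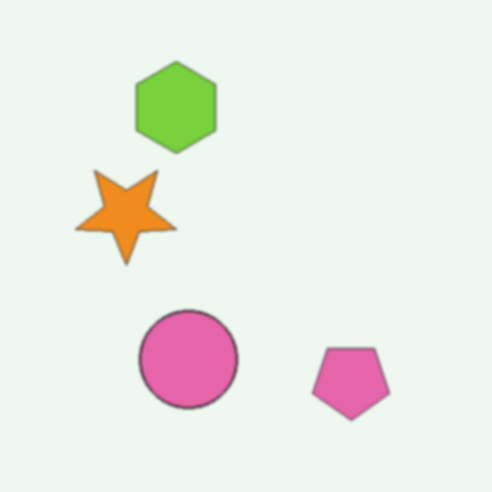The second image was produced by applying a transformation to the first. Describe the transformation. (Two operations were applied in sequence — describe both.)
The second image is the first flipped vertically (top ↔ bottom), then slightly softened.

The lime hexagon is in the bottom of the first image and the top of the second — shapes on opposite sides of the horizontal midline have swapped in a mirror flip. Shape edges and outlines are uniformly softened across the whole image.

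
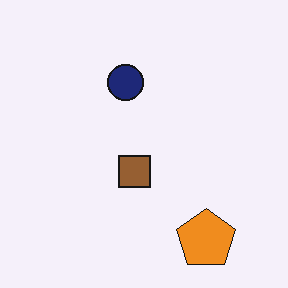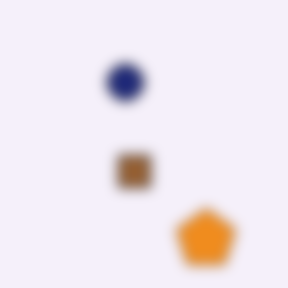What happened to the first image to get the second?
The image was strongly gaussian-blurred.

Shape edges and outlines are uniformly softened across the whole image.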